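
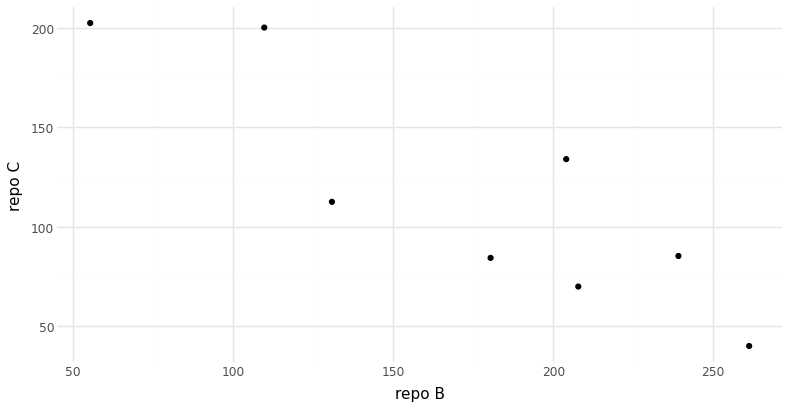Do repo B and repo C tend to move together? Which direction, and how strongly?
Points are negatively correlated; strong (|r| ≈ 0.9).

negative, strong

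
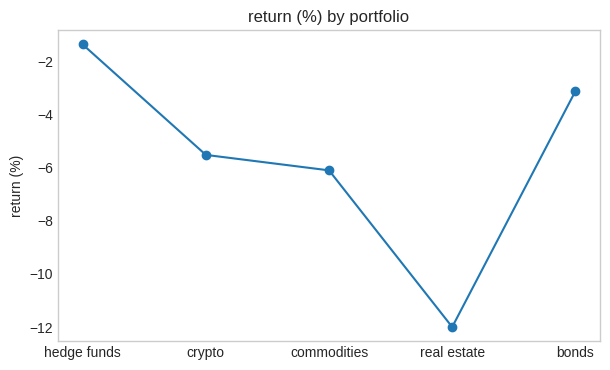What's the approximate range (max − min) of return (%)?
Max hedge funds ≈ -1, min real estate ≈ -12; range ≈ 11.

≈ 11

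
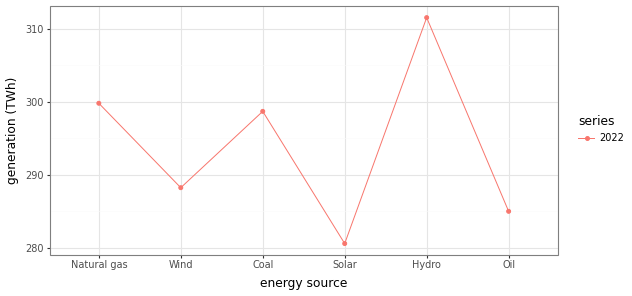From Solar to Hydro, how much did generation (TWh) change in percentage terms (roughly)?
≈ +10.7%

Solar ≈ 280, Hydro ≈ 310; (310 − 280) / 280 ≈ +10.7%.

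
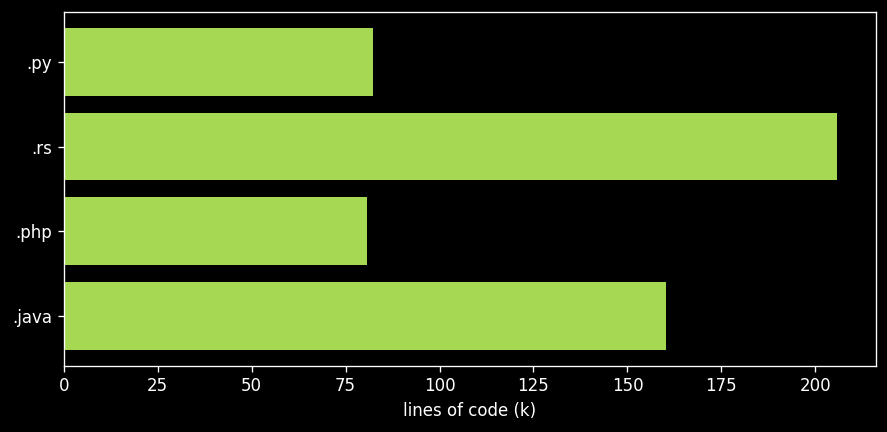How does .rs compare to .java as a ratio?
.rs ≈ 200, .java ≈ 160; 200/160 ≈ 1.25.

≈ 1.25×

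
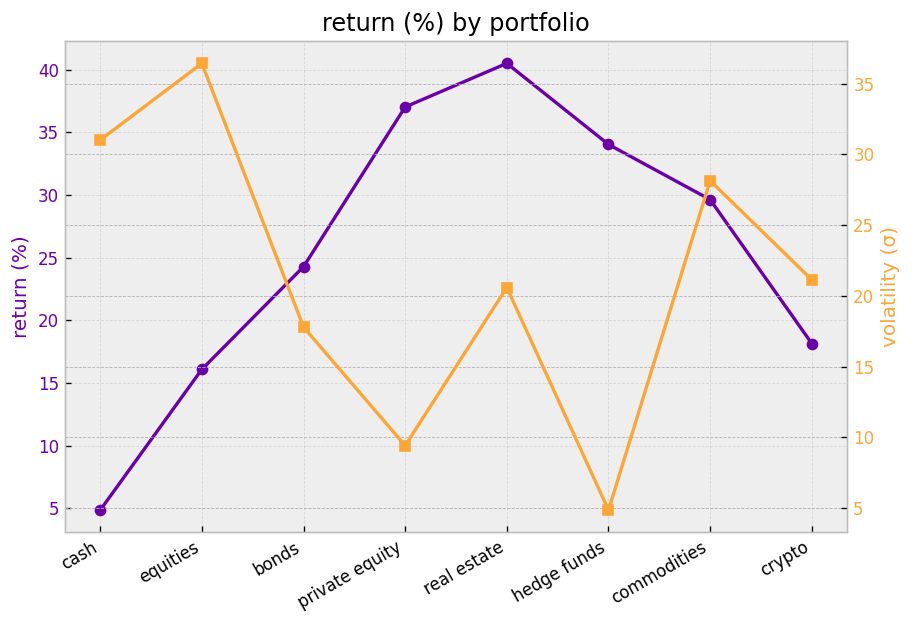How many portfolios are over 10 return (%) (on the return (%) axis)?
Above 10: equities, bonds, private equity, real estate, hedge funds, commodities, crypto.

7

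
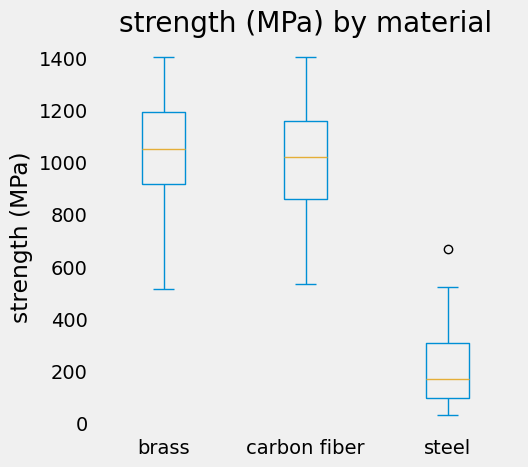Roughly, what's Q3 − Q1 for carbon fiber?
Q3 ≈ 1200, Q1 ≈ 900; IQR ≈ 300.

≈ 300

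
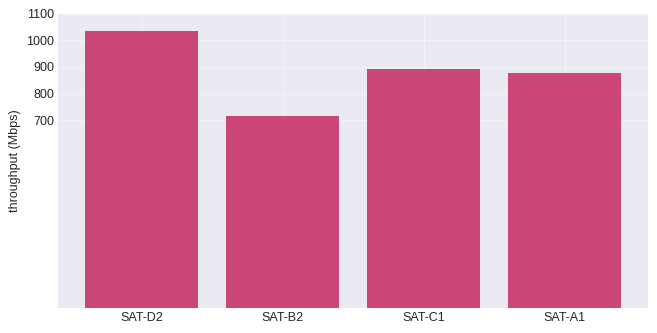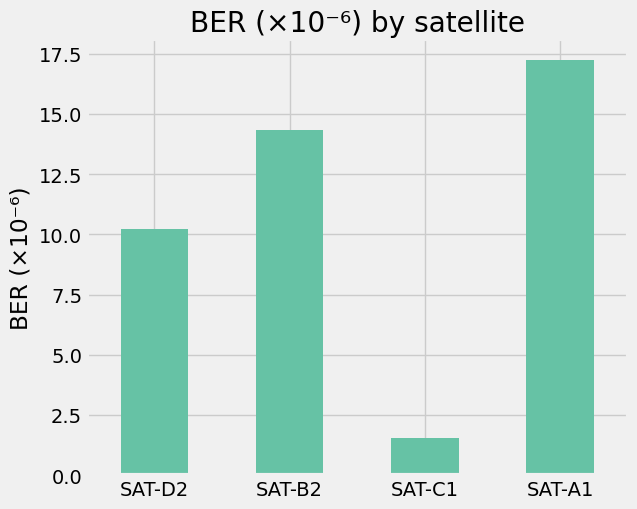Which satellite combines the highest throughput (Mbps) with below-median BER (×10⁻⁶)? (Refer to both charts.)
SAT-D2

Chart 2 median BER (×10⁻⁶) ≈ 12; below-median satellites: SAT-D2, SAT-C1. Among those, SAT-D2 has the highest throughput (Mbps) (≈ 1000).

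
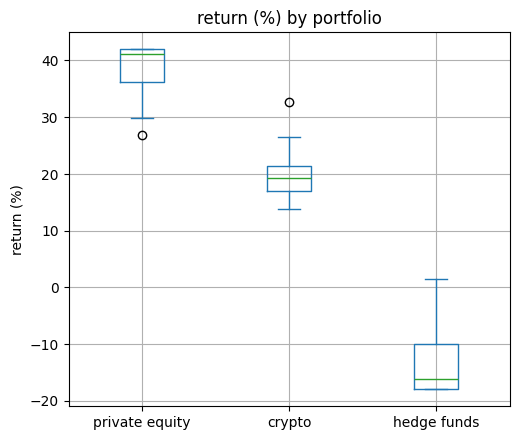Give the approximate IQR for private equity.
Q3 ≈ 40, Q1 ≈ 35; IQR ≈ 5.

≈ 5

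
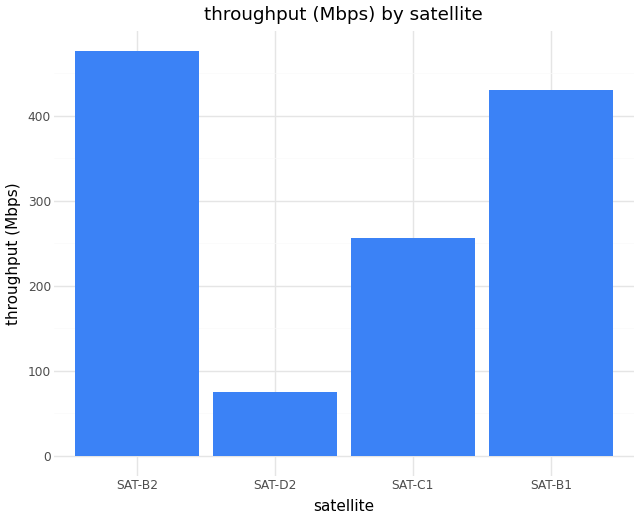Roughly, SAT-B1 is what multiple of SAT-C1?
≈ 1.8×

SAT-B1 ≈ 450, SAT-C1 ≈ 250; 450/250 ≈ 1.8.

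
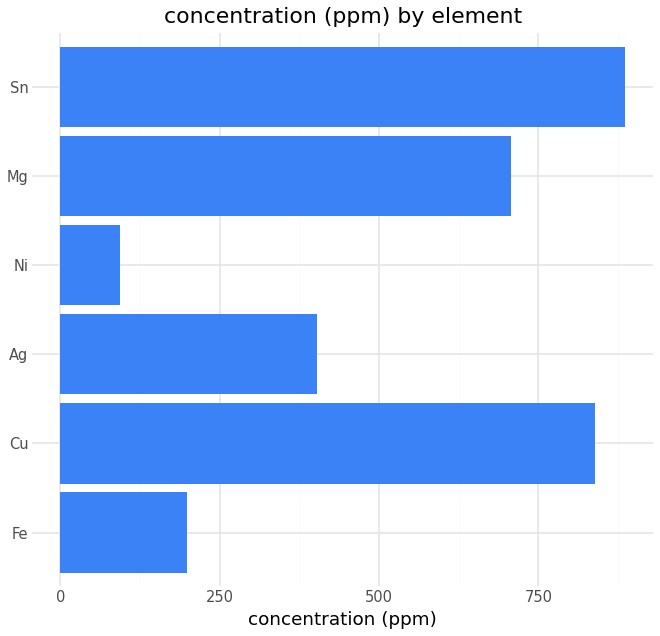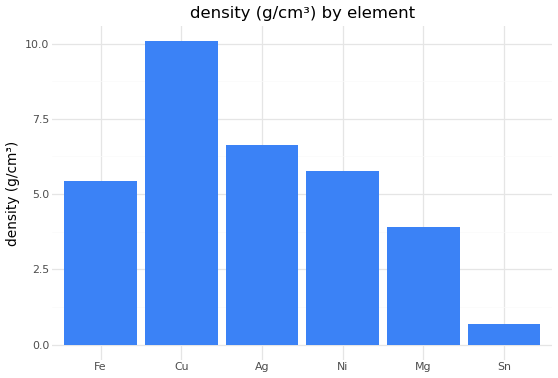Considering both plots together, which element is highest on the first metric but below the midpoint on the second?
Sn

Chart 2 median density (g/cm³) ≈ 6; below-median elements: Fe, Mg, Sn. Among those, Sn has the highest concentration (ppm) (≈ 900).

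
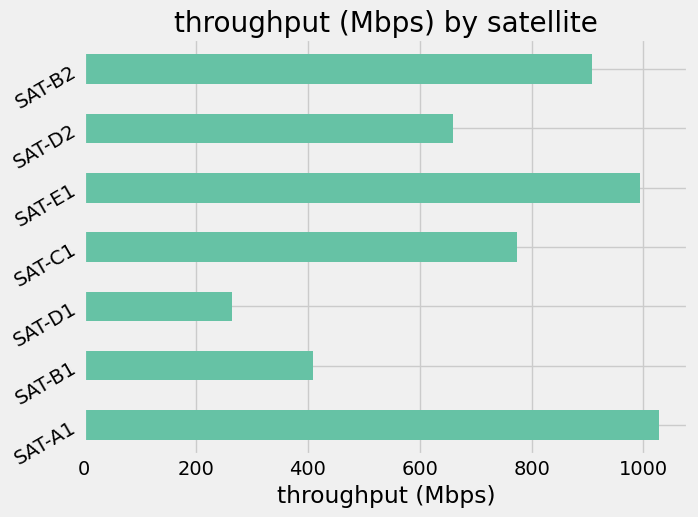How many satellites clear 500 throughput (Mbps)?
5

Above 500: SAT-A1, SAT-C1, SAT-E1, SAT-D2, SAT-B2.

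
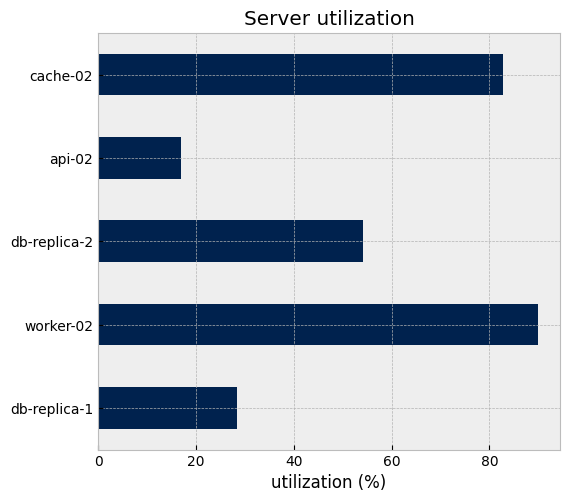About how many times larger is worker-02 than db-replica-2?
worker-02 ≈ 90, db-replica-2 ≈ 50; 90/50 ≈ 1.8.

≈ 1.8×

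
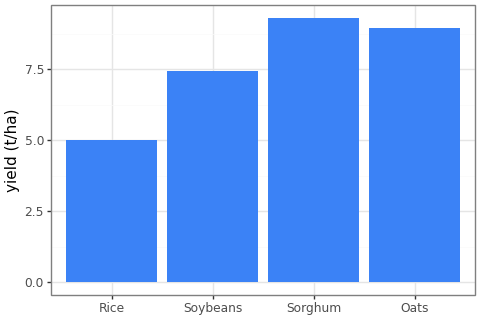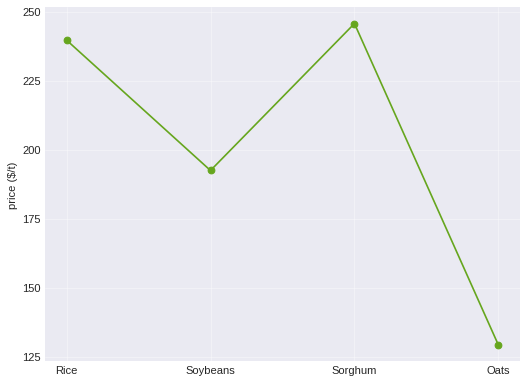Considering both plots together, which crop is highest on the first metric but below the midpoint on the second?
Oats

Chart 2 median price ($/t) ≈ 225; below-median crops: Soybeans, Oats. Among those, Oats has the highest yield (t/ha) (≈ 9).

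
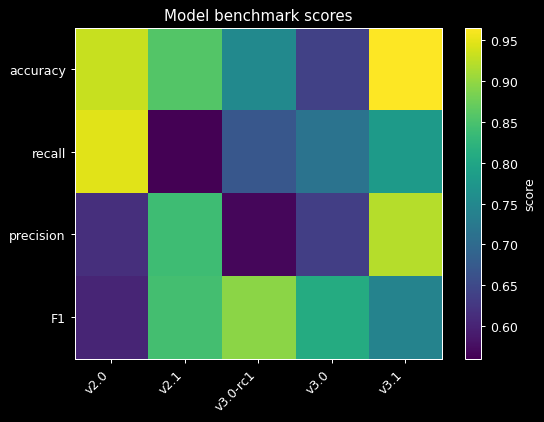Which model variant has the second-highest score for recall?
v3.1

Top 3 for recall: v2.0 ≈ 0.95, v3.1 ≈ 0.80, v3.0 ≈ 0.70.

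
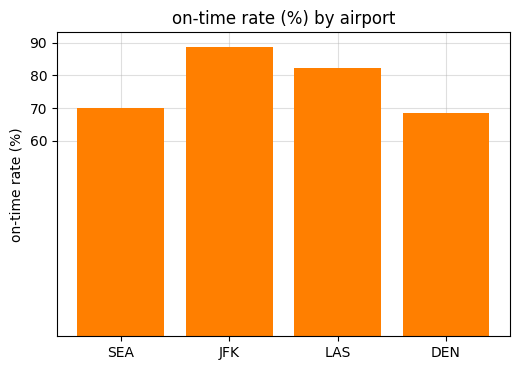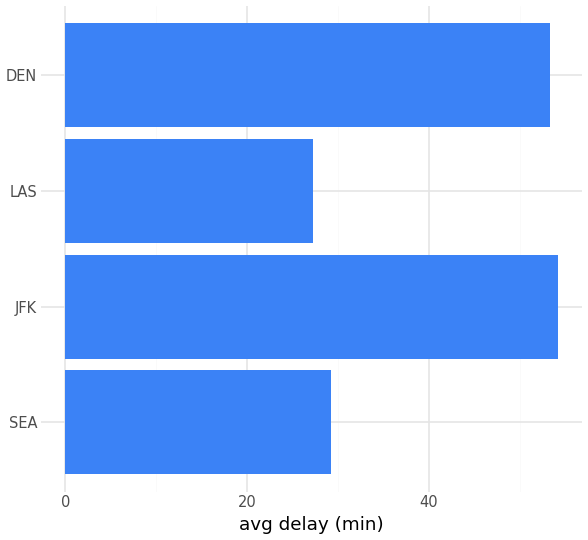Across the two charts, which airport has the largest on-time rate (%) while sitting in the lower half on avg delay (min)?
Chart 2 median avg delay (min) ≈ 40; below-median airports: SEA, LAS. Among those, LAS has the highest on-time rate (%) (≈ 80).

LAS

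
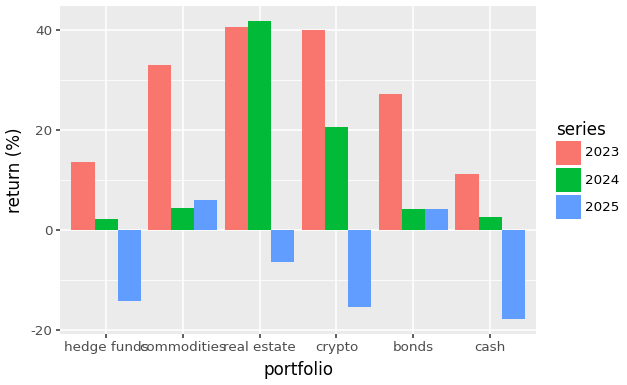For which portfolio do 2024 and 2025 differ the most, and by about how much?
real estate, ≈ 45 %

real estate: 2024 ≈ 40, 2025 ≈ -5 → gap ≈ 45. Next-largest (crypto) is only ≈ 35.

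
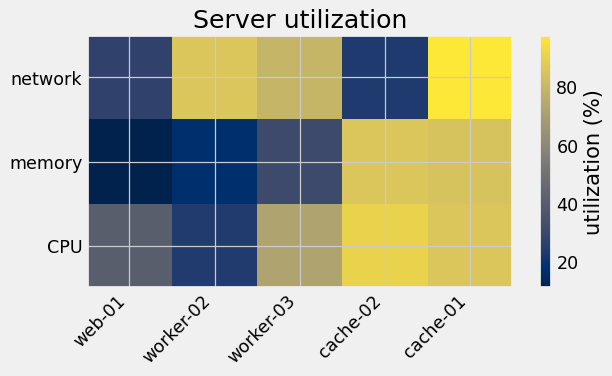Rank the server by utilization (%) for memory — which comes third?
Top 4 for memory: cache-02 ≈ 90, cache-01 ≈ 80, worker-03 ≈ 30, worker-02 ≈ 20.

worker-03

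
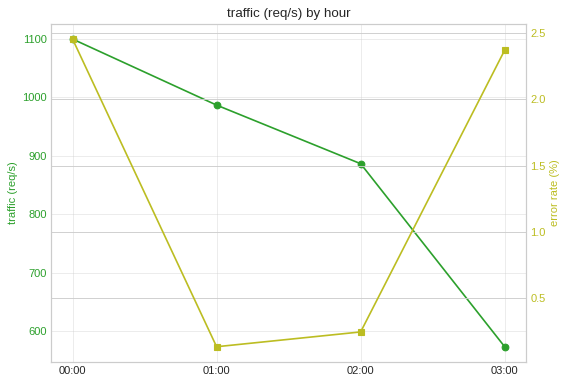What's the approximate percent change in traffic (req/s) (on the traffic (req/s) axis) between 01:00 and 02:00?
01:00 ≈ 1000, 02:00 ≈ 900; (900 − 1000) / 1000 ≈ -10%.

≈ -10%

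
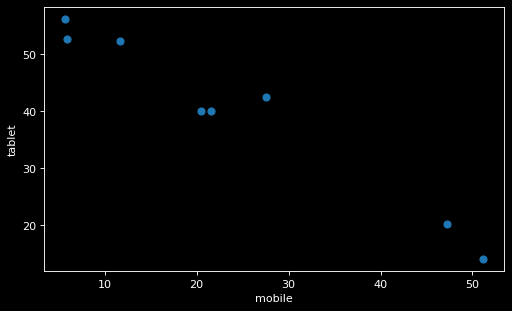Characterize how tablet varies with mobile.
negative, strong

Points are negatively correlated; strong (|r| ≈ 1.0).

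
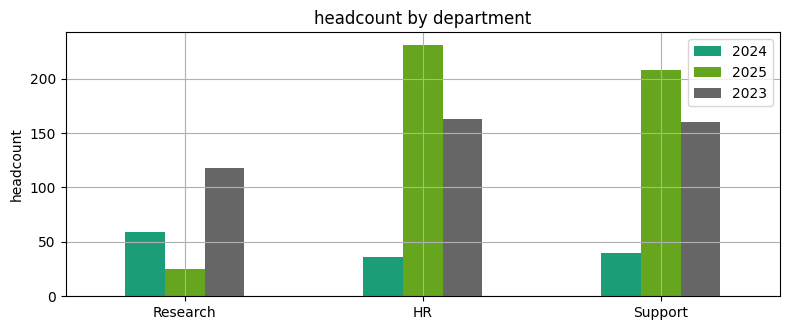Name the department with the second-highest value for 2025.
Support

Top 3 for 2025: HR ≈ 240, Support ≈ 200, Research ≈ 20.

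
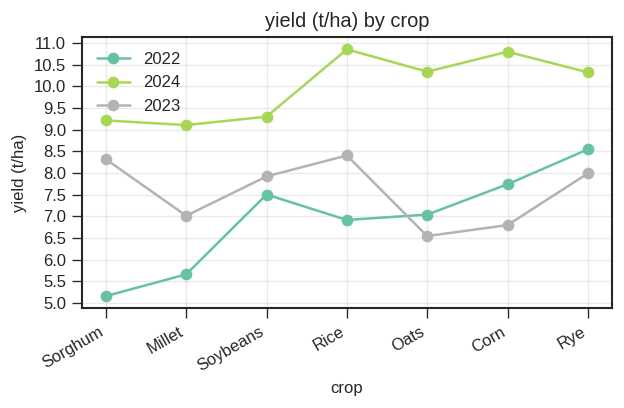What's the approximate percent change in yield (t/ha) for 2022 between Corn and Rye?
Corn ≈ 7.5, Rye ≈ 8.5; (8.5 − 7.5) / 7.5 ≈ +13.3%.

≈ +13.3%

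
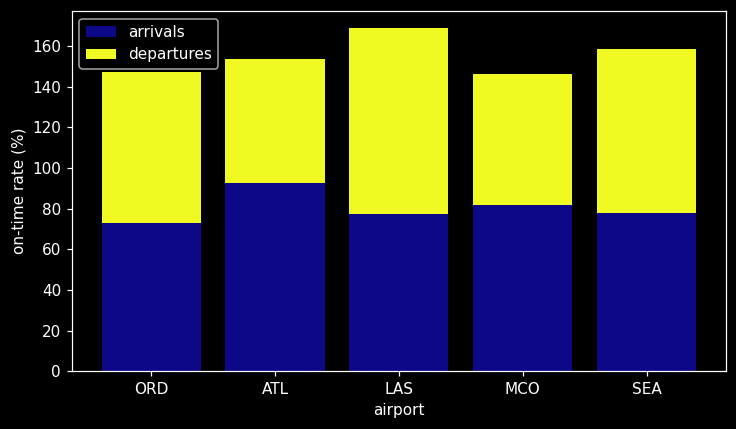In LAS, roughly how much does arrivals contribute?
≈ 80

arrivals top ≈ 80, bottom ≈ 0; segment ≈ 80.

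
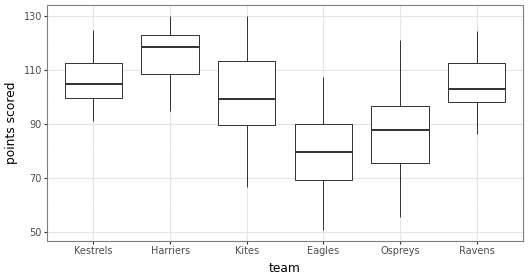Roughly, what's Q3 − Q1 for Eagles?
Q3 ≈ 90, Q1 ≈ 70; IQR ≈ 20.

≈ 20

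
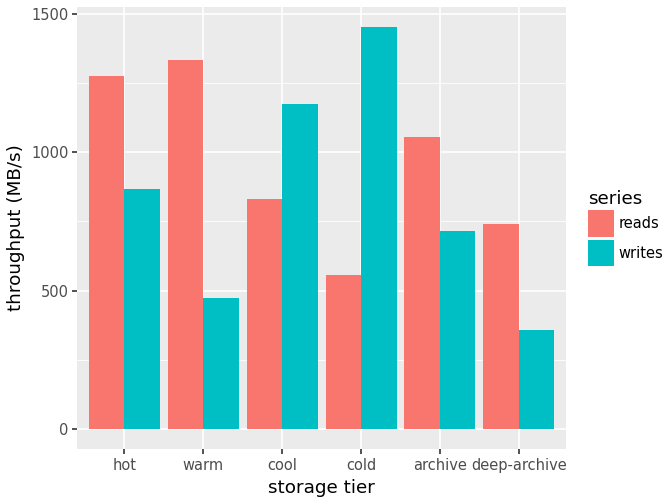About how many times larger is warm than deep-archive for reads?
warm ≈ 1400, deep-archive ≈ 800; 1400/800 ≈ 1.75.

≈ 1.75×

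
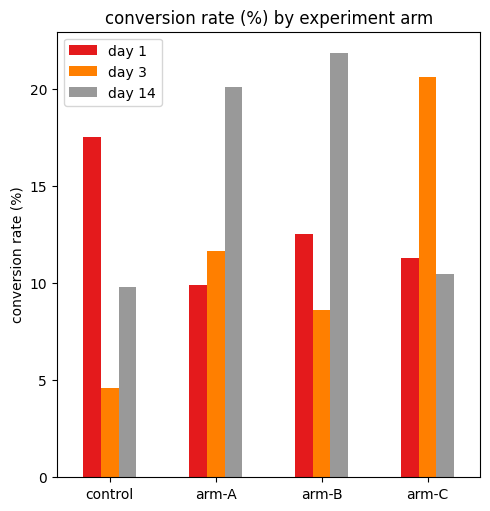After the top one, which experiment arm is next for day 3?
Top 3 for day 3: arm-C ≈ 20, arm-A ≈ 12, arm-B ≈ 8.

arm-A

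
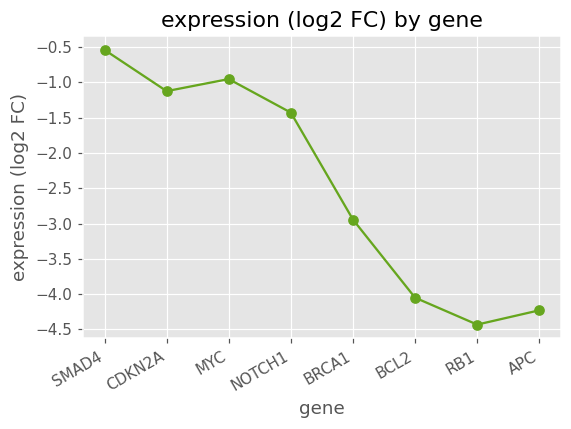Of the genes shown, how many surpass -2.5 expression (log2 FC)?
Above -2.5: SMAD4, CDKN2A, MYC, NOTCH1.

4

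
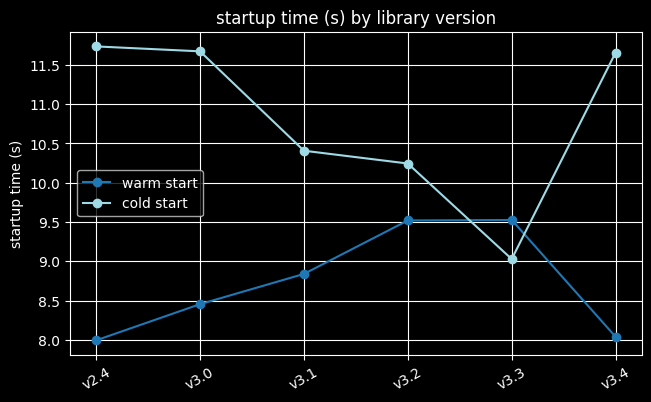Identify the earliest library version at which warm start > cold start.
v3.3

v3.2: warm start ≈ 9.5 vs cold start ≈ 10.0 (not yet); v3.3: warm start ≈ 9.5 vs cold start ≈ 9.0 (first crossover).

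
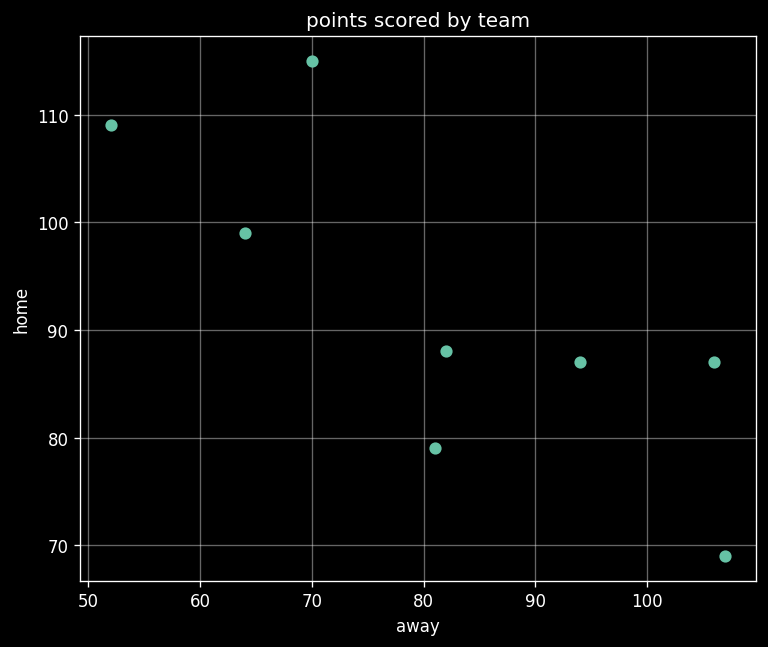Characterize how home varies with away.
negative, strong

Points are negatively correlated; strong (|r| ≈ 0.8).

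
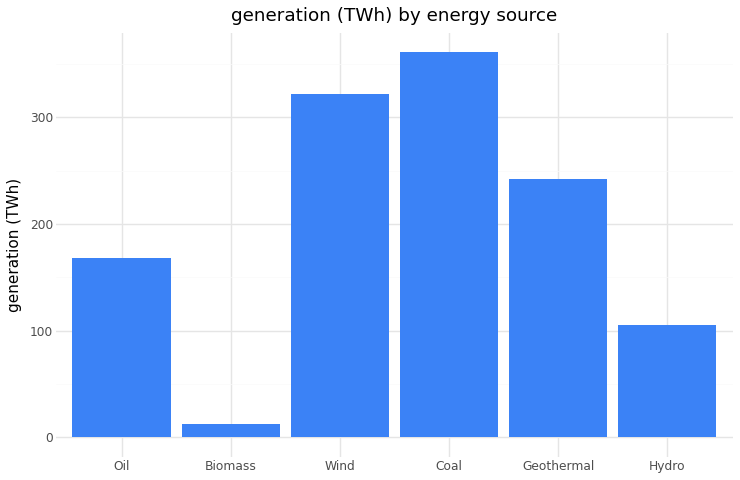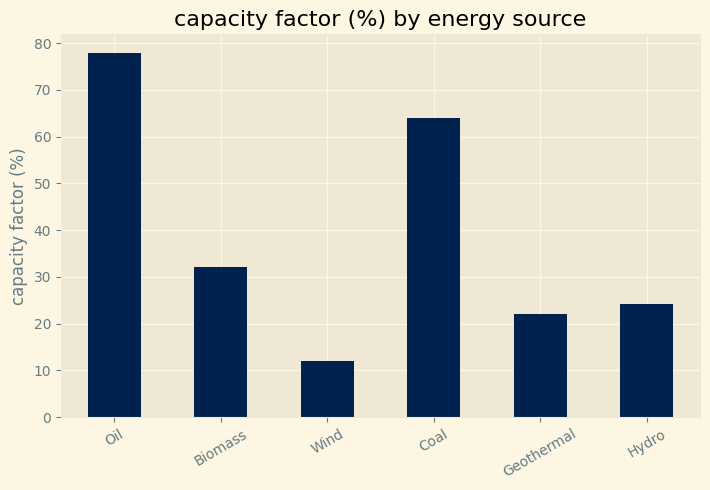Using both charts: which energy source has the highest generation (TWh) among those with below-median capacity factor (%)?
Wind

Chart 2 median capacity factor (%) ≈ 30; below-median energy sources: Wind, Geothermal, Hydro. Among those, Wind has the highest generation (TWh) (≈ 300).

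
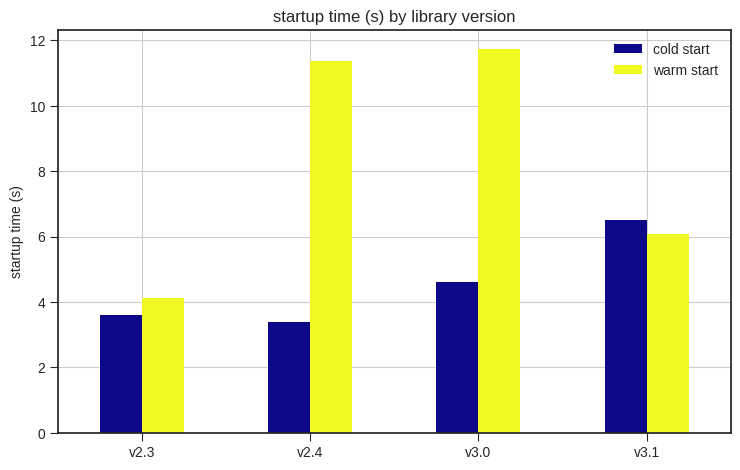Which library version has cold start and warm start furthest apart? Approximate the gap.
v2.4: cold start ≈ 3, warm start ≈ 11 → gap ≈ 8. Next-largest (v3.0) is only ≈ 7.

v2.4, ≈ 8 s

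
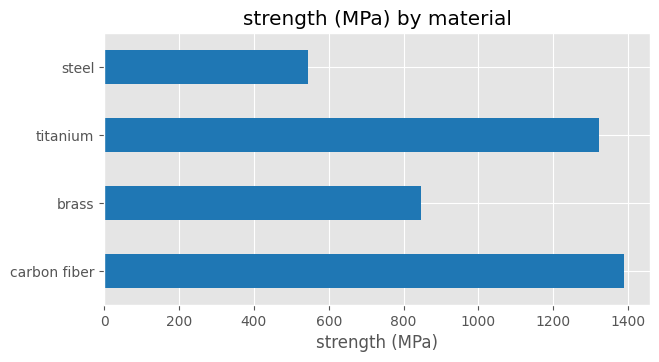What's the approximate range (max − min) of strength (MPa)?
≈ 800

Max carbon fiber ≈ 1400, min steel ≈ 600; range ≈ 800.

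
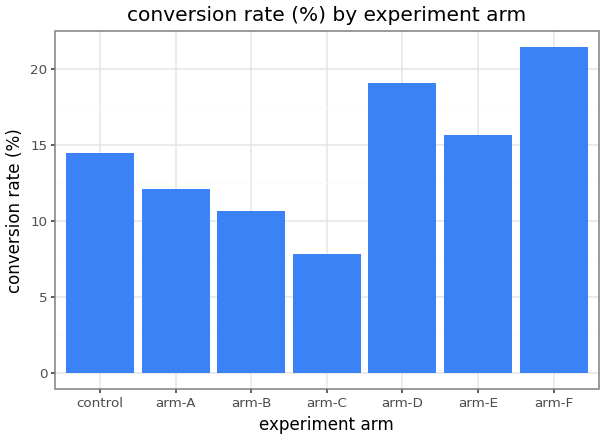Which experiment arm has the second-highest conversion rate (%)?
arm-D

Top 3: arm-F ≈ 22, arm-D ≈ 20, arm-E ≈ 16.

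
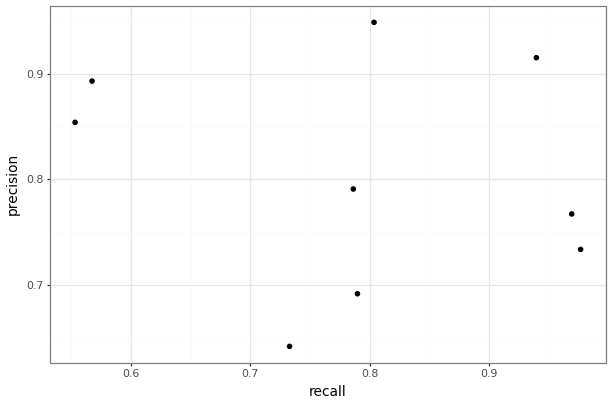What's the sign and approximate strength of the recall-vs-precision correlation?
Points are roughly uncorrelated; weak (|r| ≈ 0.2).

no clear correlation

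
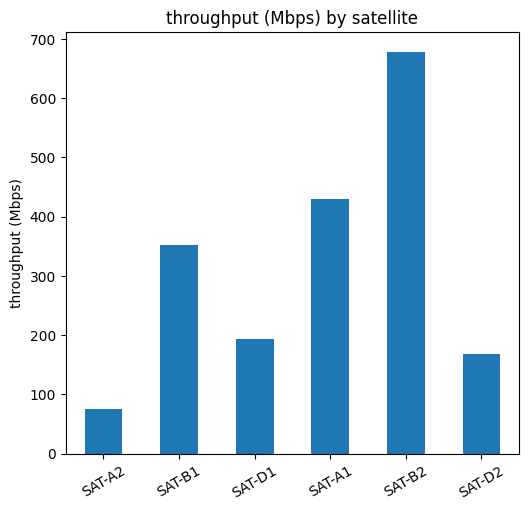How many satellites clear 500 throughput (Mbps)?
Above 500: SAT-B2.

1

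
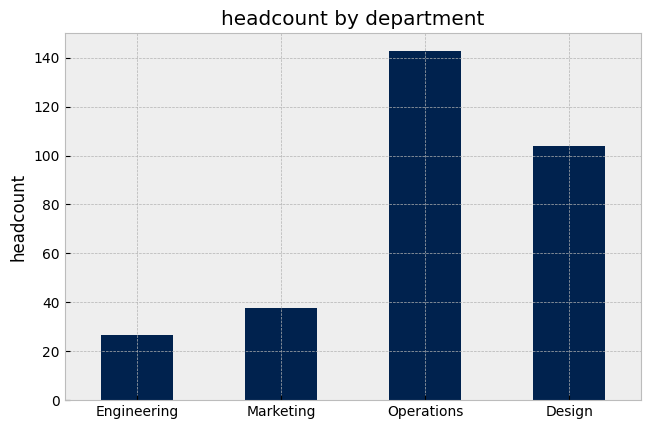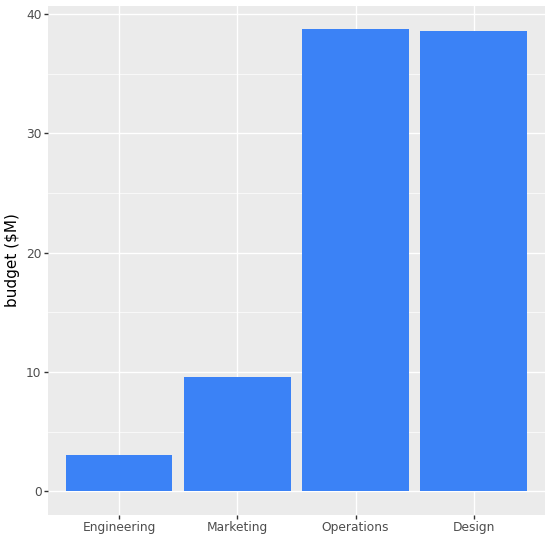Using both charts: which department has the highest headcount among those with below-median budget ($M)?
Marketing

Chart 2 median budget ($M) ≈ 25; below-median departments: Engineering, Marketing. Among those, Marketing has the highest headcount (≈ 40).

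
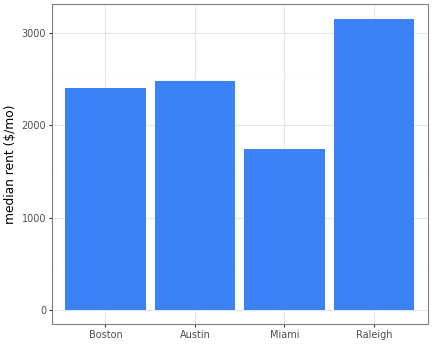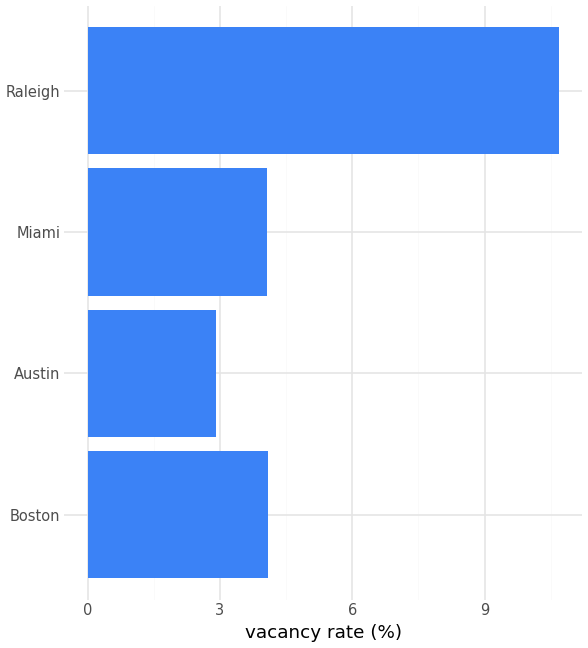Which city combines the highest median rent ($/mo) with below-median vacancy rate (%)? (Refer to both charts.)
Austin

Chart 2 median vacancy rate (%) ≈ 4; below-median cities: Austin, Miami. Among those, Austin has the highest median rent ($/mo) (≈ 2500).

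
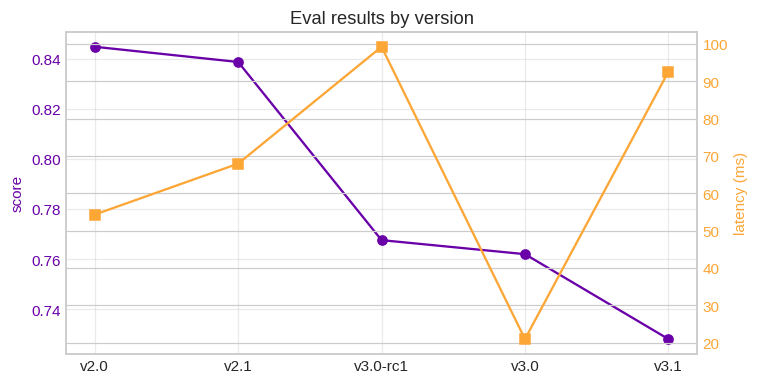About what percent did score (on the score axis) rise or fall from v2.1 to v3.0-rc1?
v2.1 ≈ 0.84, v3.0-rc1 ≈ 0.77; (0.77 − 0.84) / 0.84 ≈ -8.3%.

≈ -8.3%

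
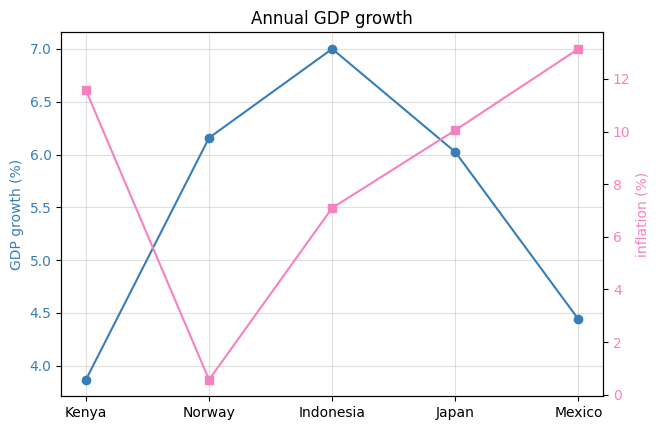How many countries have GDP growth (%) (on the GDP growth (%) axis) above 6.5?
1

Above 6.5: Indonesia.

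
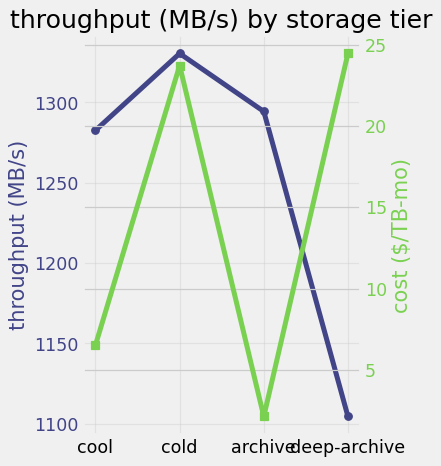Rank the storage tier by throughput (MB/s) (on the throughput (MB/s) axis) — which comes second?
Top 3 (on the throughput (MB/s) axis): cold ≈ 1340, archive ≈ 1300, cool ≈ 1280.

archive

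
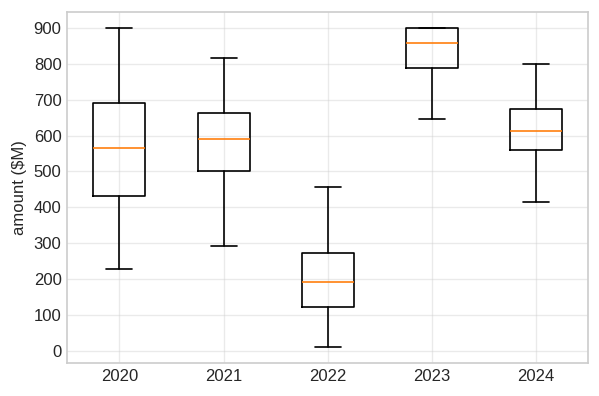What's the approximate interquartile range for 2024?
≈ 100

Q3 ≈ 700, Q1 ≈ 600; IQR ≈ 100.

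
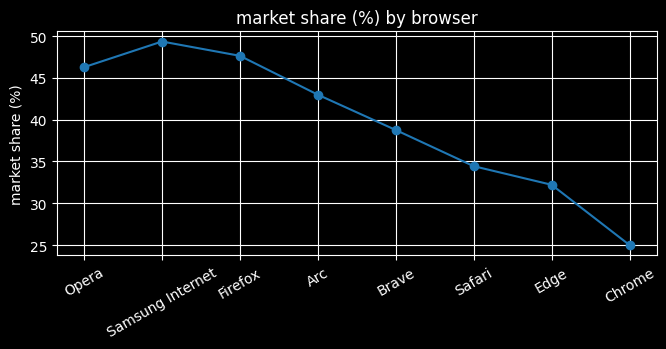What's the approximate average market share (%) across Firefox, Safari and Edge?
≈ 38

(50 + 35 + 30) / 3 ≈ 38.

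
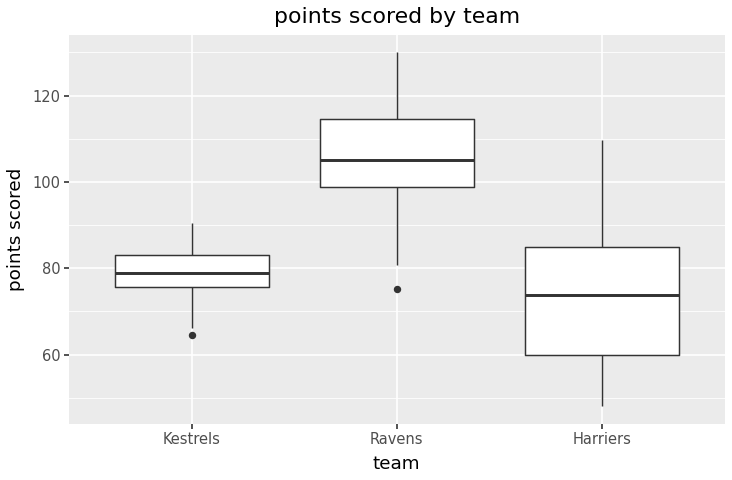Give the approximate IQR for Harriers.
≈ 25

Q3 ≈ 85, Q1 ≈ 60; IQR ≈ 25.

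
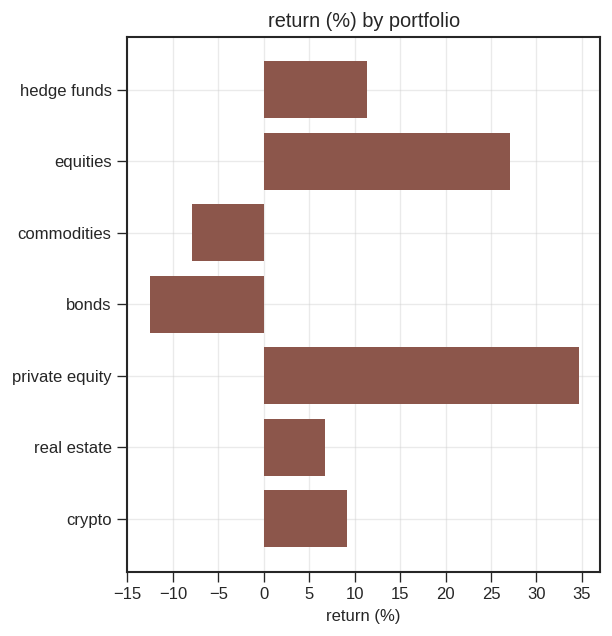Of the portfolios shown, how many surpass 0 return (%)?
Above 0: hedge funds, equities, private equity, real estate, crypto.

5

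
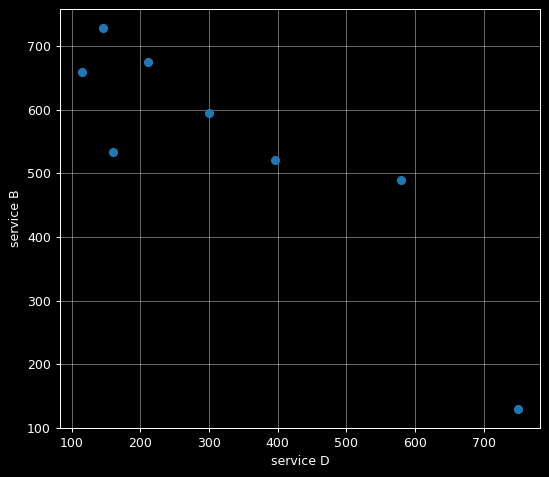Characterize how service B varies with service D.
Points are negatively correlated; strong (|r| ≈ 0.9).

negative, strong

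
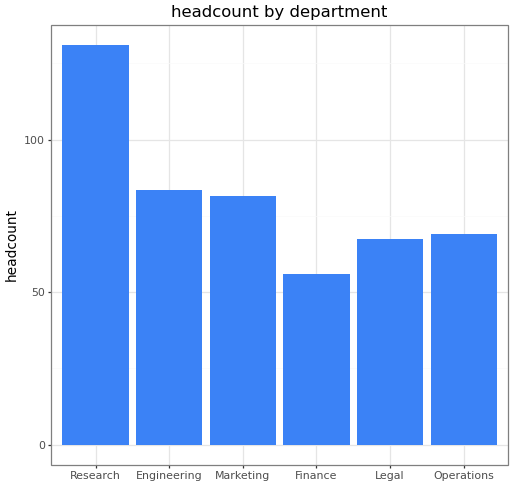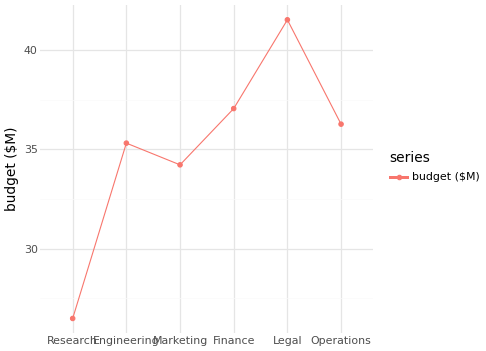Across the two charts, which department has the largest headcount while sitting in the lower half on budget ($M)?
Research

Chart 2 median budget ($M) ≈ 35; below-median departments: Research, Engineering, Marketing. Among those, Research has the highest headcount (≈ 140).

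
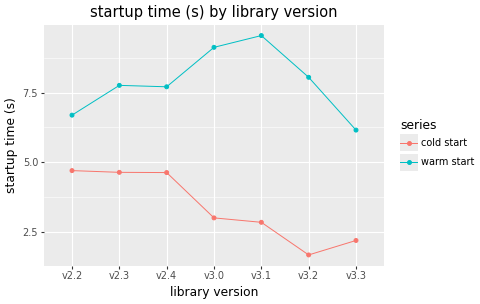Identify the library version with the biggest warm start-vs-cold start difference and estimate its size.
v3.1, ≈ 7 s

v3.1: warm start ≈ 10, cold start ≈ 3 → gap ≈ 7. Next-largest (v3.2) is only ≈ 6.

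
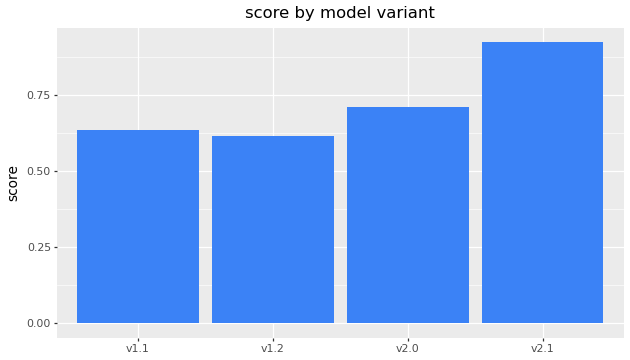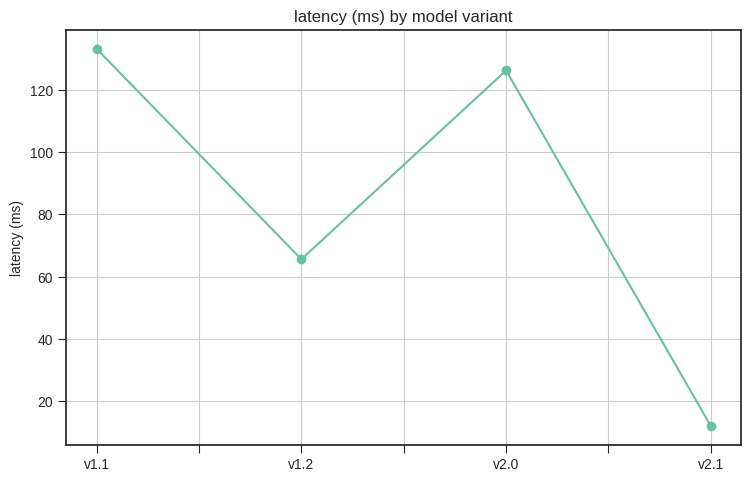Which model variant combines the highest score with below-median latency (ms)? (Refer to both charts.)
v2.1

Chart 2 median latency (ms) ≈ 100; below-median model variants: v1.2, v2.1. Among those, v2.1 has the highest score (≈ 0.9).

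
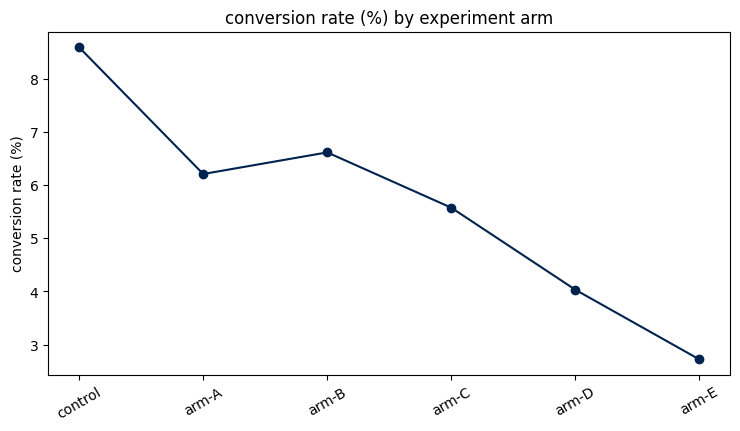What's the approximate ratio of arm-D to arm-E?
arm-D ≈ 4.0, arm-E ≈ 2.5; 4.0/2.5 ≈ 1.6.

≈ 1.6×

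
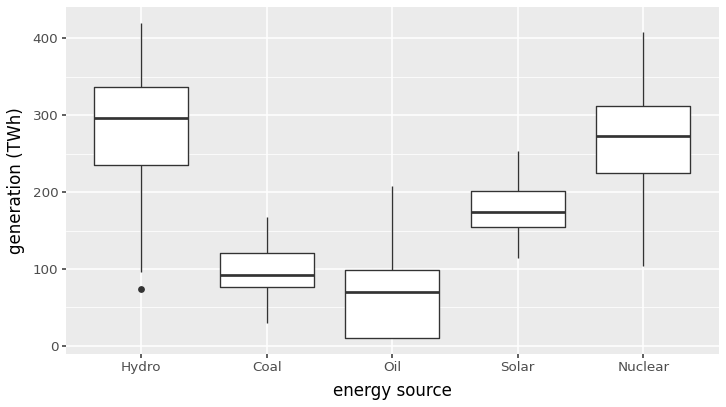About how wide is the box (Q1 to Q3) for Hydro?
≈ 100

Q3 ≈ 340, Q1 ≈ 240; IQR ≈ 100.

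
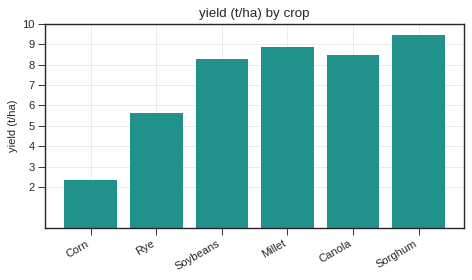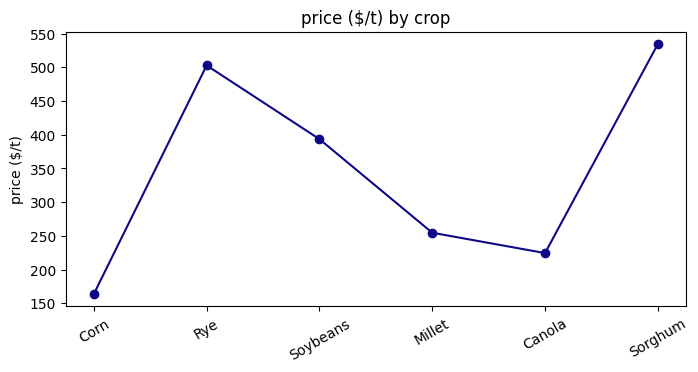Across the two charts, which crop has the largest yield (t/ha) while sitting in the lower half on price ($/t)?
Chart 2 median price ($/t) ≈ 300; below-median crops: Corn, Millet, Canola. Among those, Millet has the highest yield (t/ha) (≈ 9).

Millet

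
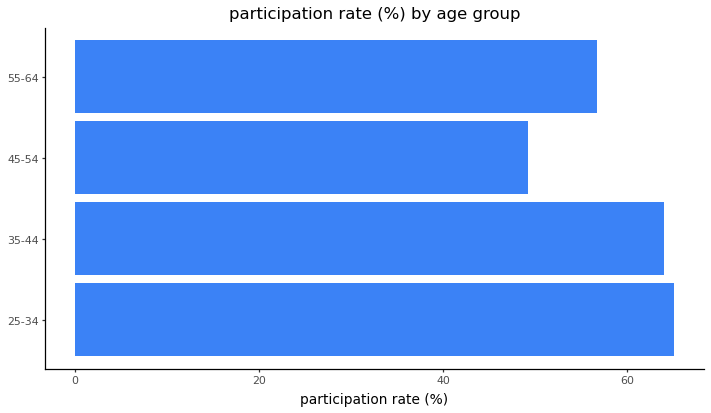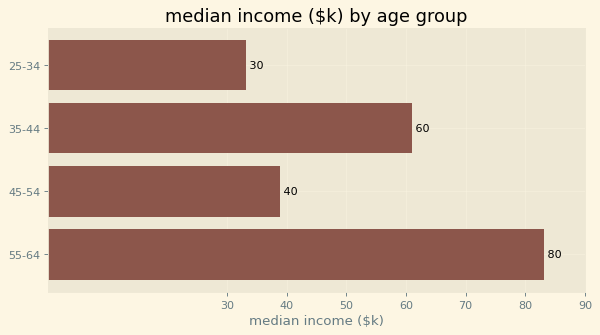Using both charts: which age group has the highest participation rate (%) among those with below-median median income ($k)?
Chart 2 median median income ($k) ≈ 50; below-median age groups: 25-34, 45-54. Among those, 25-34 has the highest participation rate (%) (≈ 70).

25-34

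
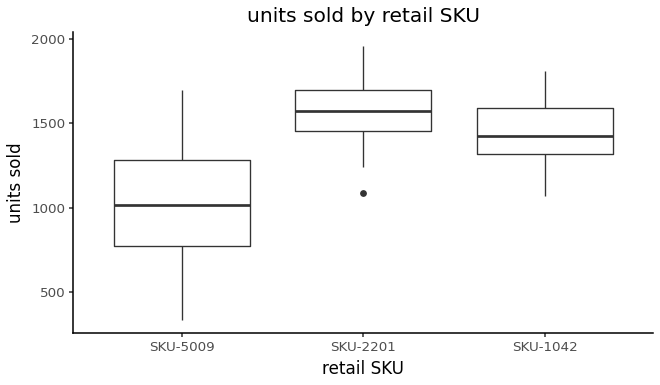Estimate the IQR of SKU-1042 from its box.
≈ 300

Q3 ≈ 1600, Q1 ≈ 1300; IQR ≈ 300.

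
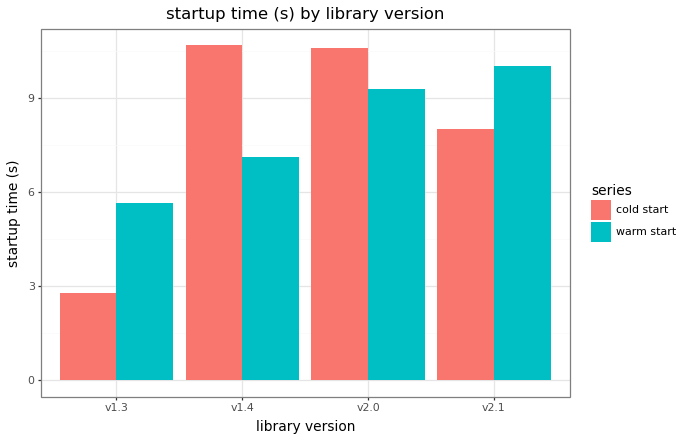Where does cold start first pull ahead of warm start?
v1.4

v1.3: cold start ≈ 3 vs warm start ≈ 6 (not yet); v1.4: cold start ≈ 11 vs warm start ≈ 7 (first crossover).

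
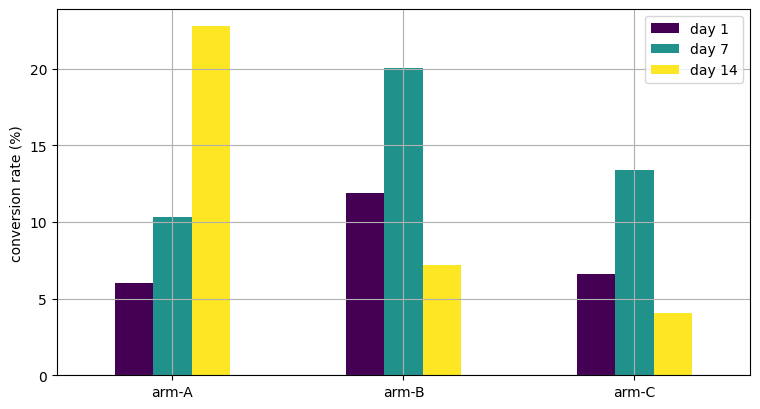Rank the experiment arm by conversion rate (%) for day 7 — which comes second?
Top 3 for day 7: arm-B ≈ 20, arm-C ≈ 14, arm-A ≈ 10.

arm-C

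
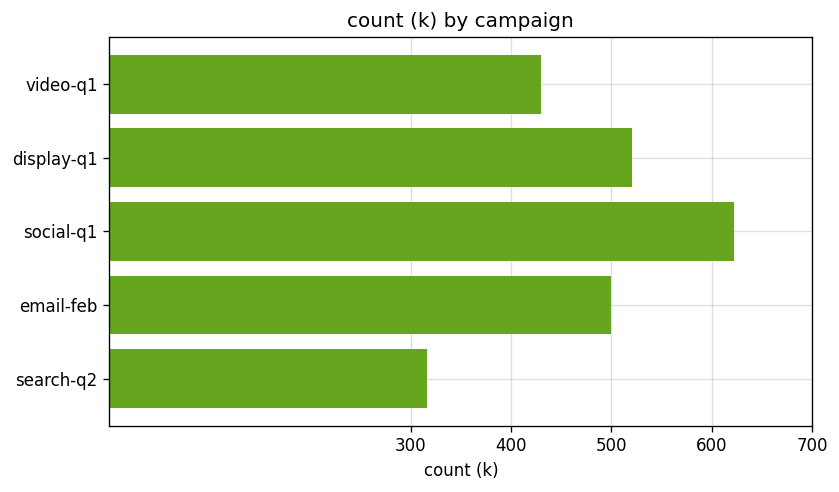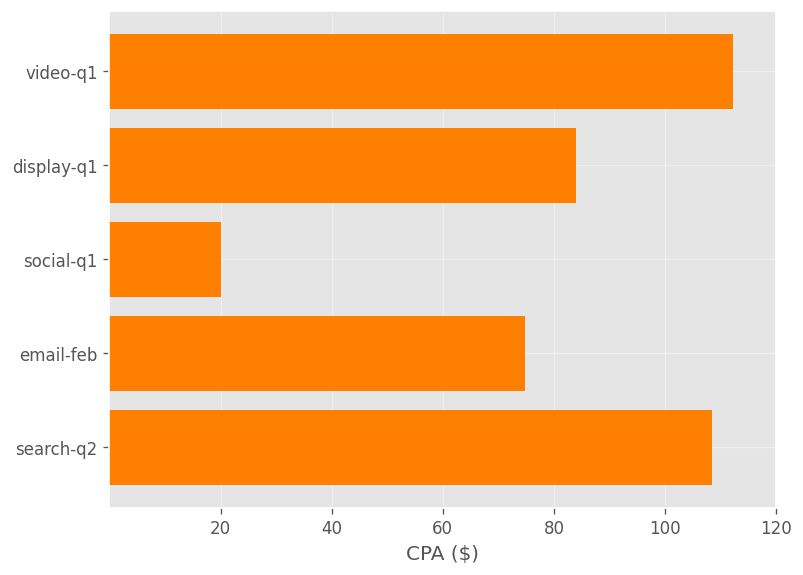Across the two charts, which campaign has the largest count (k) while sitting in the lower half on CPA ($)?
Chart 2 median CPA ($) ≈ 80; below-median campaigns: social-q1, email-feb. Among those, social-q1 has the highest count (k) (≈ 600).

social-q1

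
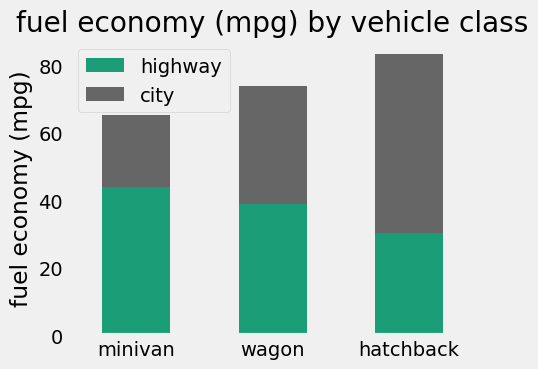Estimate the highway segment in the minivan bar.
≈ 40

highway top ≈ 40, bottom ≈ 0; segment ≈ 40.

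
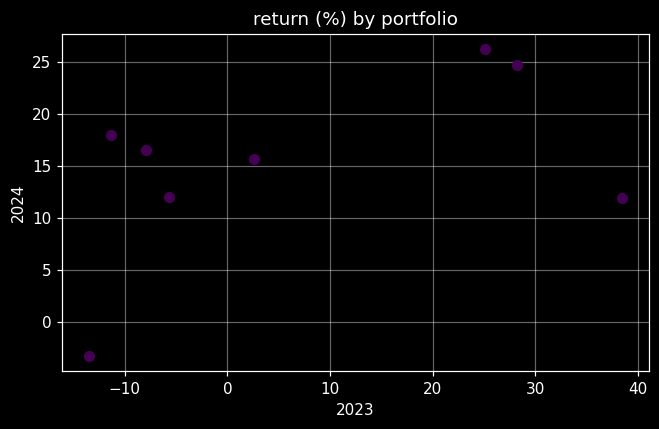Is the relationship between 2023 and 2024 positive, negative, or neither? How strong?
Points are positively correlated; moderate (|r| ≈ 0.5).

positive, moderate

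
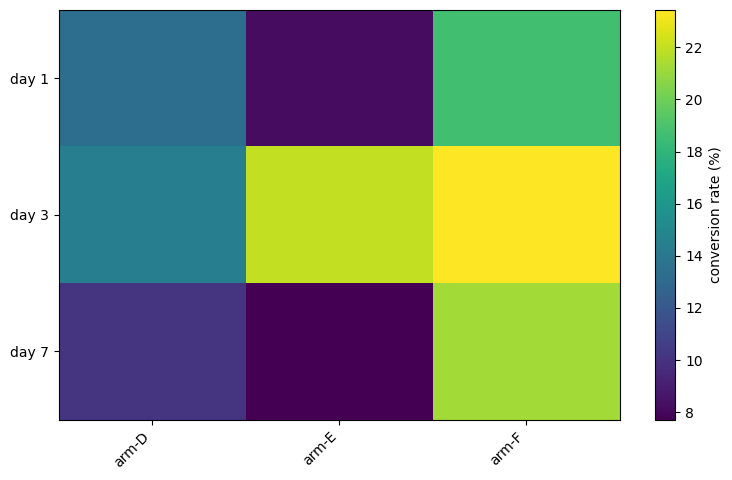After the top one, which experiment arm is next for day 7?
Top 3 for day 7: arm-F ≈ 22, arm-D ≈ 10, arm-E ≈ 8.

arm-D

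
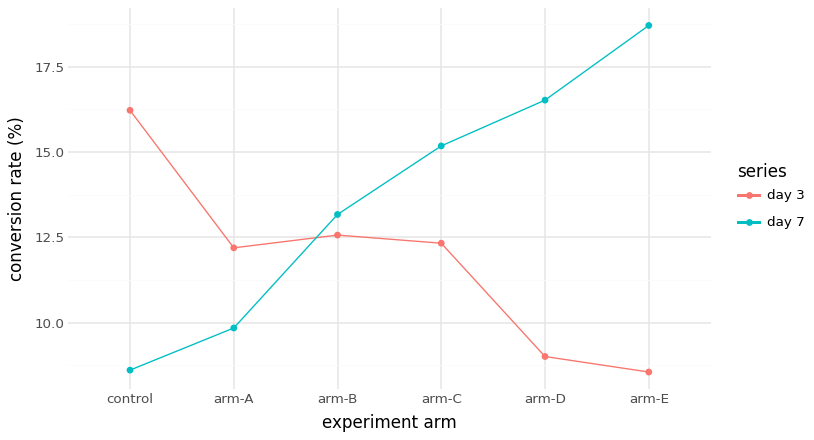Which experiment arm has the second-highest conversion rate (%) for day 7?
Top 3 for day 7: arm-E ≈ 19, arm-D ≈ 17, arm-C ≈ 15.

arm-D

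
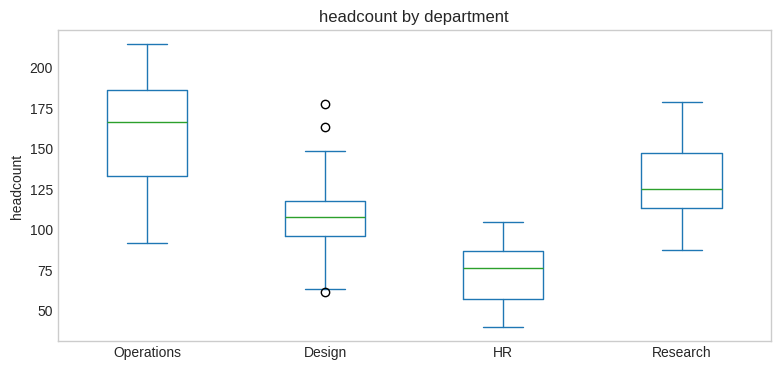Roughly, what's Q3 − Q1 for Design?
≈ 20

Q3 ≈ 120, Q1 ≈ 100; IQR ≈ 20.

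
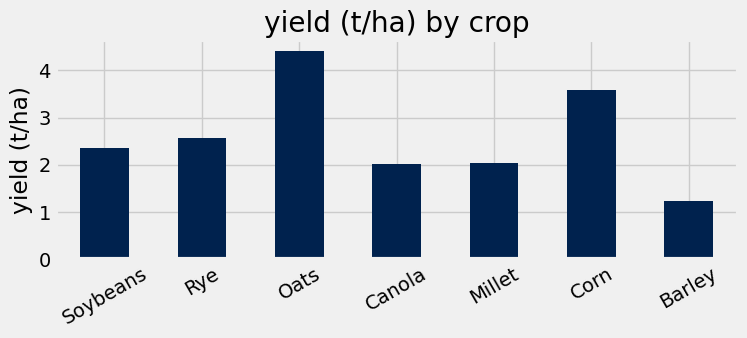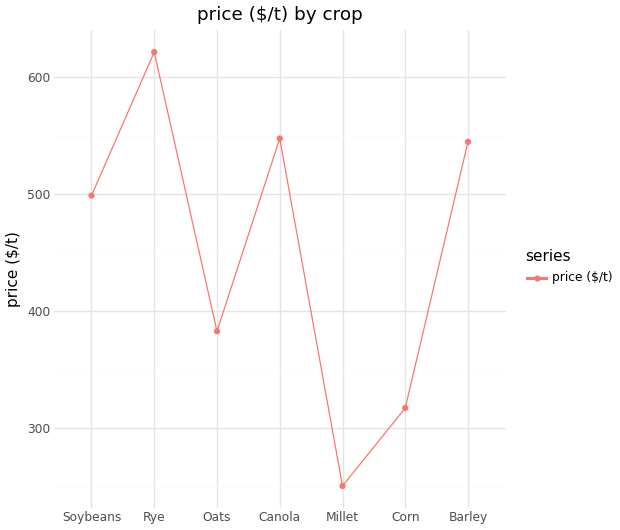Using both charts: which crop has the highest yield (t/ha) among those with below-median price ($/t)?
Oats

Chart 2 median price ($/t) ≈ 500; below-median crops: Oats, Millet, Corn. Among those, Oats has the highest yield (t/ha) (≈ 4.5).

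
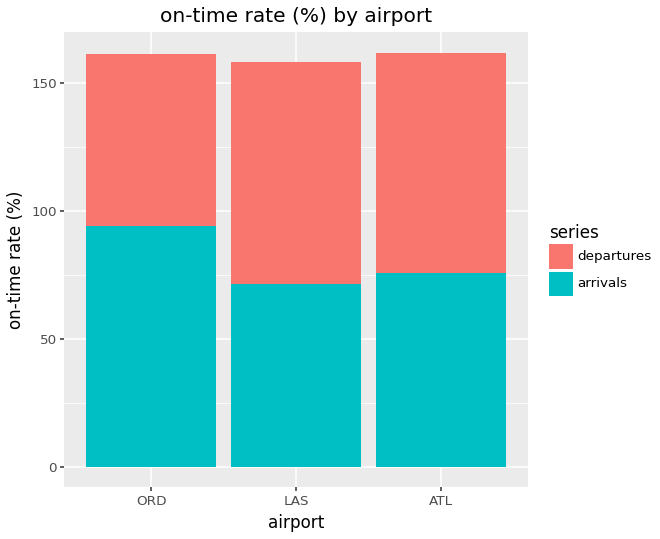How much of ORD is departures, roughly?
≈ 60

departures top ≈ 160, bottom ≈ 100; segment ≈ 60.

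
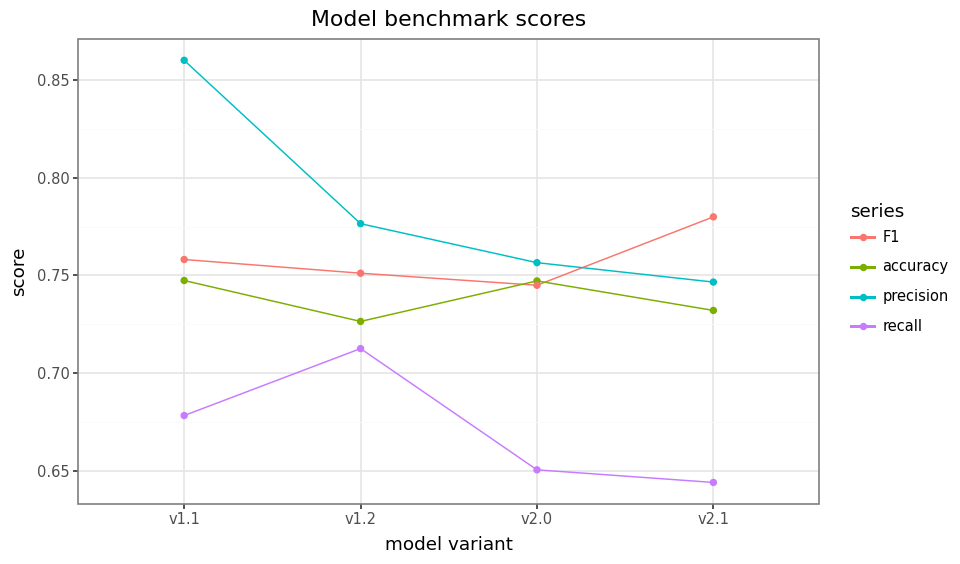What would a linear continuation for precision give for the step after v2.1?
Last three: 0.78, 0.76, 0.74 → slope ≈ -0.02/step → next ≈ 0.72.

≈ 0.72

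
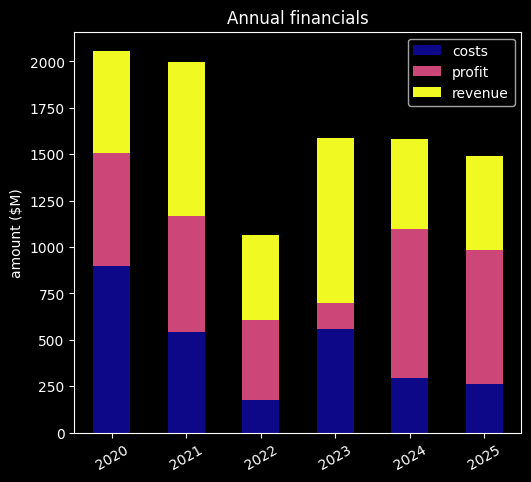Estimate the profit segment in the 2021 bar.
profit top ≈ 1200, bottom ≈ 600; segment ≈ 600.

≈ 600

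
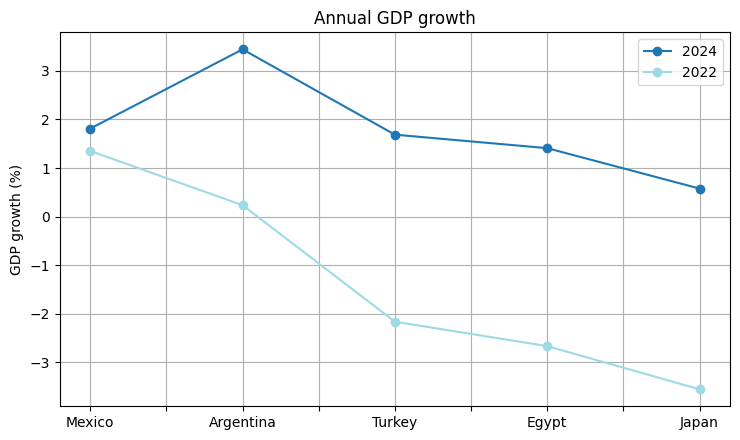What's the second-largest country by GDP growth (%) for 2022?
Argentina

Top 3 for 2022: Mexico ≈ 1, Argentina ≈ 0, Turkey ≈ -2.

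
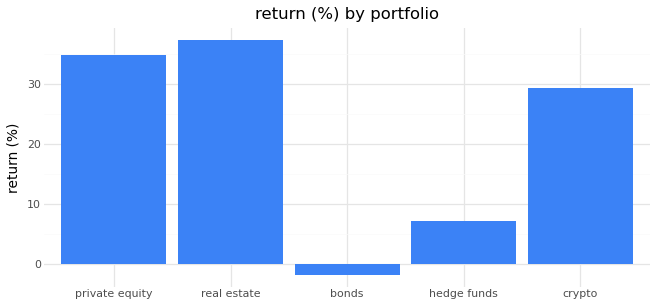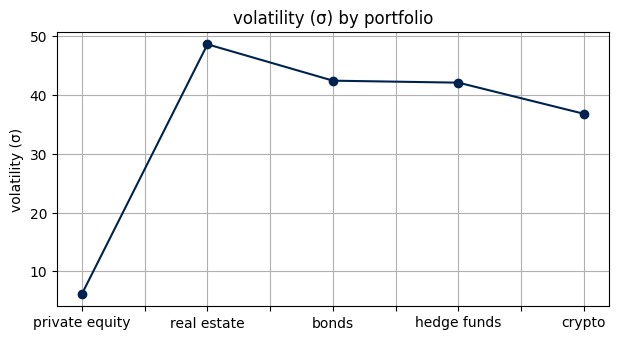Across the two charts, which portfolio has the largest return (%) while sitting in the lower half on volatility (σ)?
private equity

Chart 2 median volatility (σ) ≈ 40; below-median portfolios: private equity, crypto. Among those, private equity has the highest return (%) (≈ 35).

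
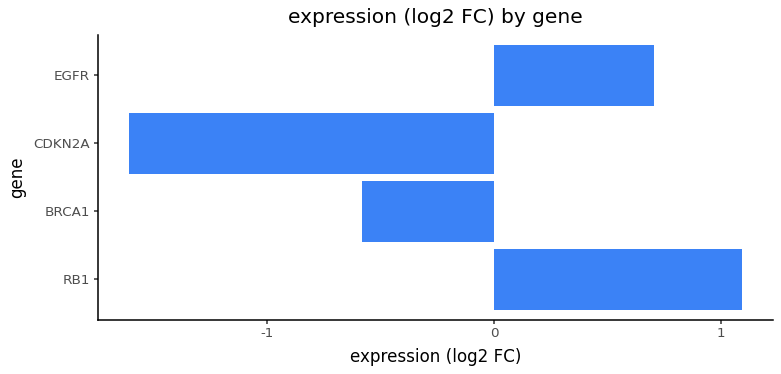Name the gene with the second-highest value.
Top 3: RB1 ≈ 1.0, EGFR ≈ 0.5, BRCA1 ≈ -0.5.

EGFR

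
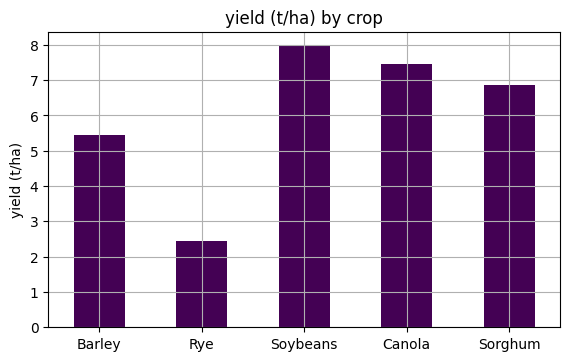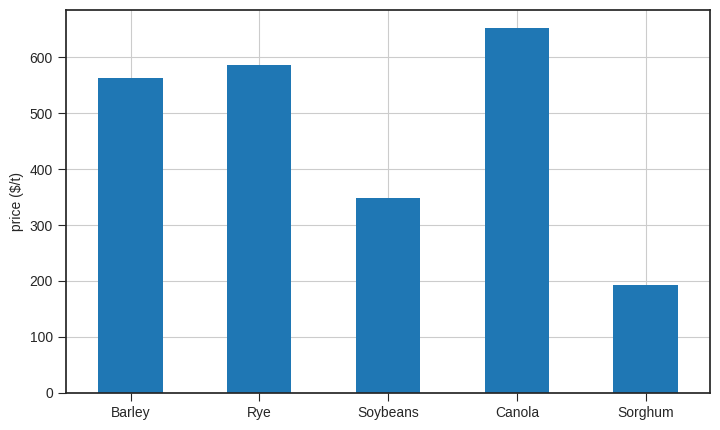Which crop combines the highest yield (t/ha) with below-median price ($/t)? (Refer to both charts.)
Soybeans

Chart 2 median price ($/t) ≈ 600; below-median crops: Soybeans, Sorghum. Among those, Soybeans has the highest yield (t/ha) (≈ 8).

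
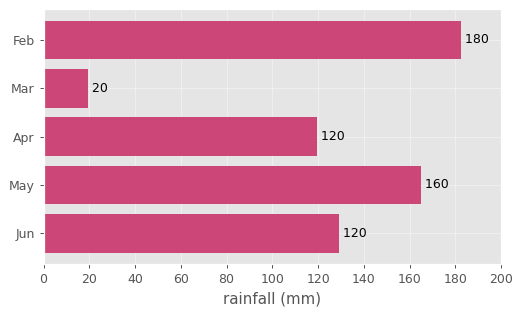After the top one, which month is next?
Top 3: Feb ≈ 180, May ≈ 160, Jun ≈ 120.

May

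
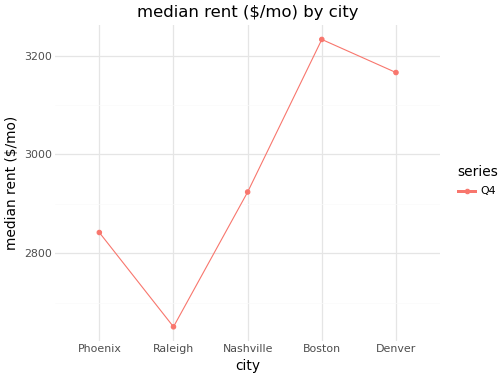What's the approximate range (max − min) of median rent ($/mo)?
≈ 600

Max Boston ≈ 3250, min Raleigh ≈ 2650; range ≈ 600.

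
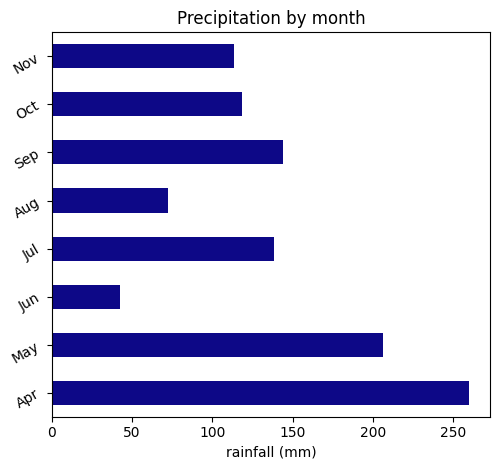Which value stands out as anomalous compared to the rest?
Apr

Apr ≈ 250; the rest sit between ≈ 50 and ≈ 200.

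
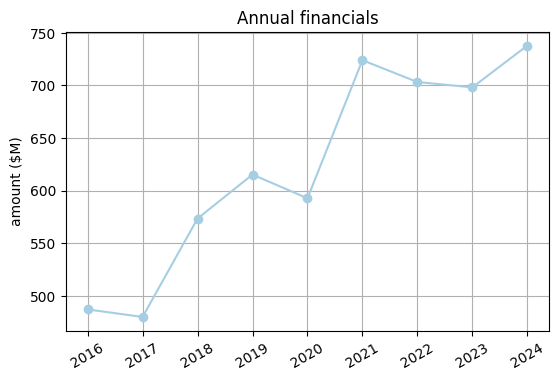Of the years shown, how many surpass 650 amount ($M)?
Above 650: 2021, 2022, 2023, 2024.

4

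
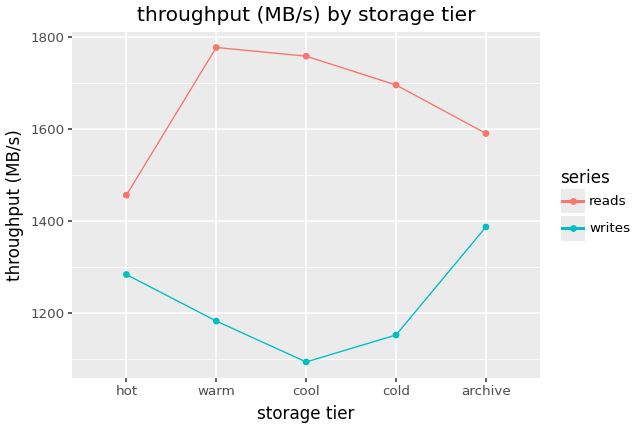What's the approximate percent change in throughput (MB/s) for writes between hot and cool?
≈ -15.4%

hot ≈ 1300, cool ≈ 1100; (1100 − 1300) / 1300 ≈ -15.4%.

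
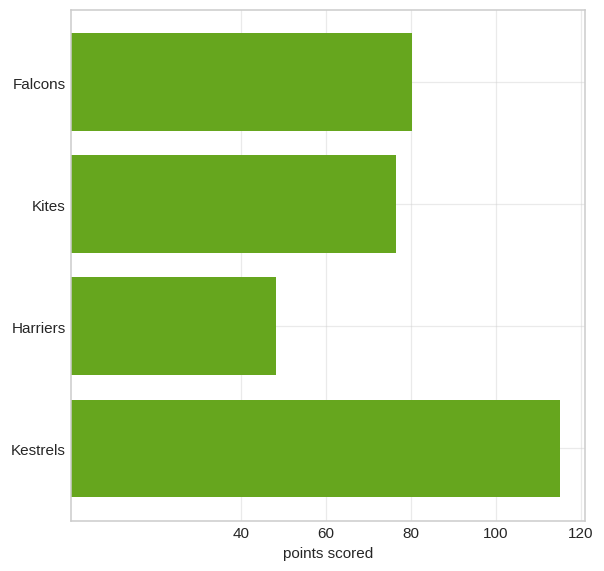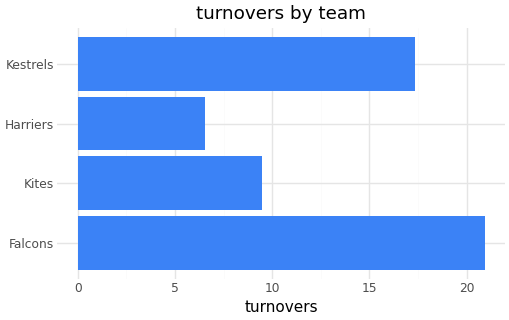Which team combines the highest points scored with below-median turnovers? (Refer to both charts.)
Kites

Chart 2 median turnovers ≈ 14; below-median teams: Kites, Harriers. Among those, Kites has the highest points scored (≈ 80).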